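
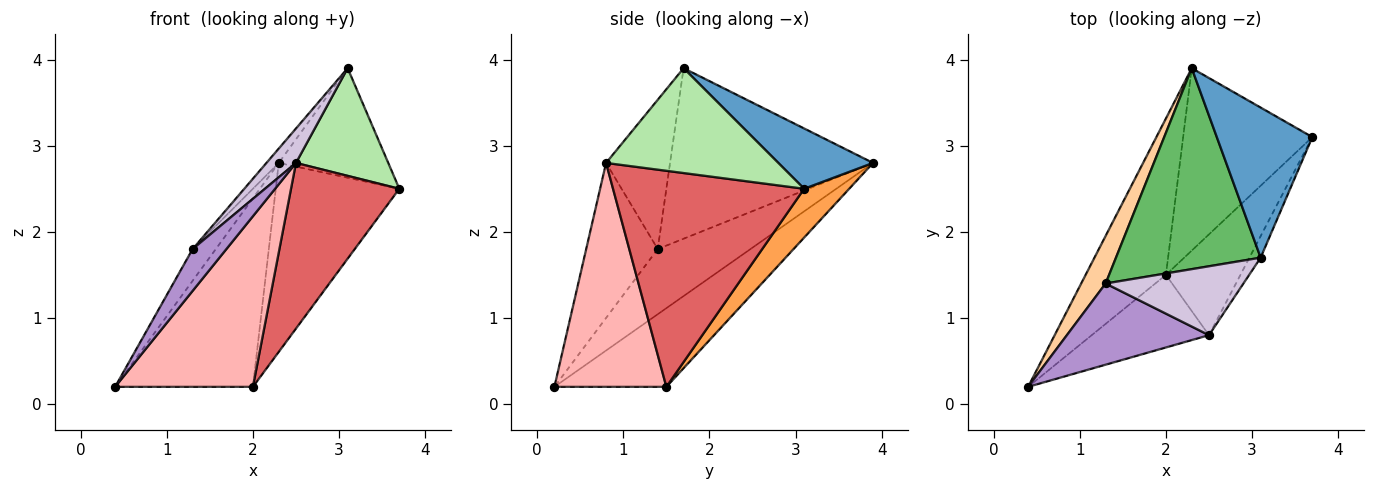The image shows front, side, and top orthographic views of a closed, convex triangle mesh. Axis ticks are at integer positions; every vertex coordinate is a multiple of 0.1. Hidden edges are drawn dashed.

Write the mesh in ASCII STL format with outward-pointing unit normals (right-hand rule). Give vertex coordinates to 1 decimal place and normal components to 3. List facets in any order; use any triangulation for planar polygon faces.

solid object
 facet normal 0.454 0.525 0.720
  outer loop
   vertex 3.1 1.7 3.9
   vertex 3.7 3.1 2.5
   vertex 2.3 3.9 2.8
  endloop
 endfacet
 facet normal -0.530 0.653 -0.541
  outer loop
   vertex 2.0 1.5 0.2
   vertex 0.4 0.2 0.2
   vertex 2.3 3.9 2.8
  endloop
 endfacet
 facet normal 0.254 0.696 -0.672
  outer loop
   vertex 2.0 1.5 0.2
   vertex 2.3 3.9 2.8
   vertex 3.7 3.1 2.5
  endloop
 endfacet
 facet normal -0.912 0.228 0.342
  outer loop
   vertex 1.3 1.4 1.8
   vertex 2.3 3.9 2.8
   vertex 0.4 0.2 0.2
  endloop
 endfacet
 facet normal -0.762 0.046 0.646
  outer loop
   vertex 1.3 1.4 1.8
   vertex 3.1 1.7 3.9
   vertex 2.3 3.9 2.8
  endloop
 endfacet
 facet normal 0.878 -0.470 -0.094
  outer loop
   vertex 2.5 0.8 2.8
   vertex 3.7 3.1 2.5
   vertex 3.1 1.7 3.9
  endloop
 endfacet
 facet normal 0.833 -0.472 -0.287
  outer loop
   vertex 2.5 0.8 2.8
   vertex 2.0 1.5 0.2
   vertex 3.7 3.1 2.5
  endloop
 endfacet
 facet normal 0.599 -0.737 -0.314
  outer loop
   vertex 2.5 0.8 2.8
   vertex 0.4 0.2 0.2
   vertex 2.0 1.5 0.2
  endloop
 endfacet
 facet normal -0.696 -0.329 0.638
  outer loop
   vertex 2.5 0.8 2.8
   vertex 1.3 1.4 1.8
   vertex 0.4 0.2 0.2
  endloop
 endfacet
 facet normal -0.696 -0.321 0.642
  outer loop
   vertex 2.5 0.8 2.8
   vertex 3.1 1.7 3.9
   vertex 1.3 1.4 1.8
  endloop
 endfacet
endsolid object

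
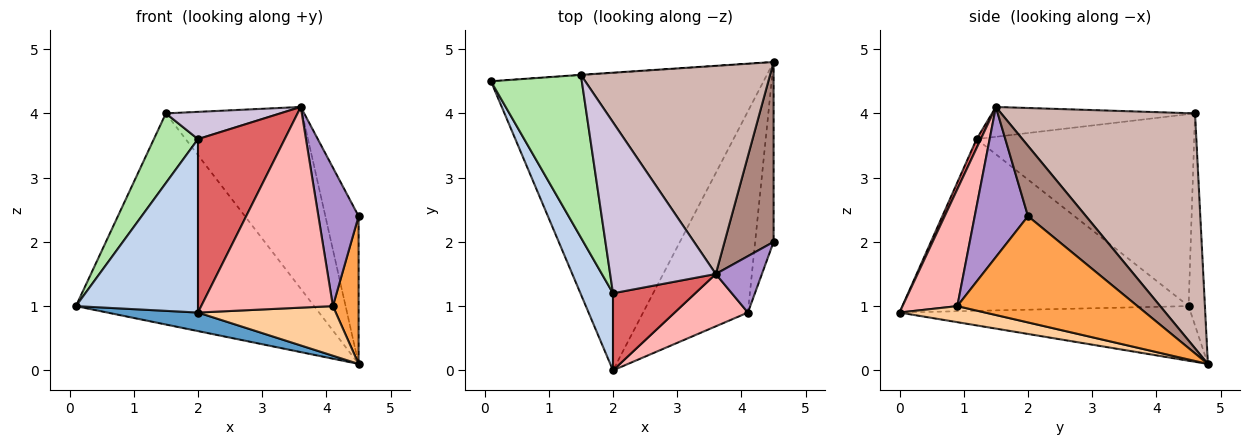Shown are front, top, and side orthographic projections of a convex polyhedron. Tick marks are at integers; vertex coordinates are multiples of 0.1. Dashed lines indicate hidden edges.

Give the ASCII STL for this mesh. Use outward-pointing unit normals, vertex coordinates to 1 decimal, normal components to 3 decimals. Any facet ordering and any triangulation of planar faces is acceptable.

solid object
 facet normal -0.196 -0.061 -0.979
  outer loop
   vertex 4.5 4.8 0.1
   vertex 2.0 0.0 0.9
   vertex 0.1 4.5 1.0
  endloop
 endfacet
 facet normal -0.906 -0.386 0.172
  outer loop
   vertex 2.0 1.2 3.6
   vertex 0.1 4.5 1.0
   vertex 2.0 0.0 0.9
  endloop
 endfacet
 facet normal 0.976 -0.139 -0.169
  outer loop
   vertex 4.1 0.9 1.0
   vertex 4.5 4.8 0.1
   vertex 4.5 2.0 2.4
  endloop
 endfacet
 facet normal 0.147 -0.237 -0.960
  outer loop
   vertex 4.1 0.9 1.0
   vertex 2.0 0.0 0.9
   vertex 4.5 4.8 0.1
  endloop
 endfacet
 facet normal -0.068 0.998 -0.001
  outer loop
   vertex 1.5 4.6 4.0
   vertex 4.5 4.8 0.1
   vertex 0.1 4.5 1.0
  endloop
 endfacet
 facet normal -0.889 -0.180 0.421
  outer loop
   vertex 1.5 4.6 4.0
   vertex 0.1 4.5 1.0
   vertex 2.0 1.2 3.6
  endloop
 endfacet
 facet normal 0.044 -0.913 0.406
  outer loop
   vertex 3.6 1.5 4.1
   vertex 2.0 1.2 3.6
   vertex 2.0 0.0 0.9
  endloop
 endfacet
 facet normal 0.374 -0.898 0.234
  outer loop
   vertex 3.6 1.5 4.1
   vertex 2.0 0.0 0.9
   vertex 4.1 0.9 1.0
  endloop
 endfacet
 facet normal 0.775 -0.585 0.238
  outer loop
   vertex 3.6 1.5 4.1
   vertex 4.1 0.9 1.0
   vertex 4.5 2.0 2.4
  endloop
 endfacet
 facet normal -0.269 -0.151 0.951
  outer loop
   vertex 3.6 1.5 4.1
   vertex 1.5 4.6 4.0
   vertex 2.0 1.2 3.6
  endloop
 endfacet
 facet normal 0.742 0.425 0.518
  outer loop
   vertex 3.6 1.5 4.1
   vertex 4.5 2.0 2.4
   vertex 4.5 4.8 0.1
  endloop
 endfacet
 facet normal 0.683 0.480 0.550
  outer loop
   vertex 3.6 1.5 4.1
   vertex 4.5 4.8 0.1
   vertex 1.5 4.6 4.0
  endloop
 endfacet
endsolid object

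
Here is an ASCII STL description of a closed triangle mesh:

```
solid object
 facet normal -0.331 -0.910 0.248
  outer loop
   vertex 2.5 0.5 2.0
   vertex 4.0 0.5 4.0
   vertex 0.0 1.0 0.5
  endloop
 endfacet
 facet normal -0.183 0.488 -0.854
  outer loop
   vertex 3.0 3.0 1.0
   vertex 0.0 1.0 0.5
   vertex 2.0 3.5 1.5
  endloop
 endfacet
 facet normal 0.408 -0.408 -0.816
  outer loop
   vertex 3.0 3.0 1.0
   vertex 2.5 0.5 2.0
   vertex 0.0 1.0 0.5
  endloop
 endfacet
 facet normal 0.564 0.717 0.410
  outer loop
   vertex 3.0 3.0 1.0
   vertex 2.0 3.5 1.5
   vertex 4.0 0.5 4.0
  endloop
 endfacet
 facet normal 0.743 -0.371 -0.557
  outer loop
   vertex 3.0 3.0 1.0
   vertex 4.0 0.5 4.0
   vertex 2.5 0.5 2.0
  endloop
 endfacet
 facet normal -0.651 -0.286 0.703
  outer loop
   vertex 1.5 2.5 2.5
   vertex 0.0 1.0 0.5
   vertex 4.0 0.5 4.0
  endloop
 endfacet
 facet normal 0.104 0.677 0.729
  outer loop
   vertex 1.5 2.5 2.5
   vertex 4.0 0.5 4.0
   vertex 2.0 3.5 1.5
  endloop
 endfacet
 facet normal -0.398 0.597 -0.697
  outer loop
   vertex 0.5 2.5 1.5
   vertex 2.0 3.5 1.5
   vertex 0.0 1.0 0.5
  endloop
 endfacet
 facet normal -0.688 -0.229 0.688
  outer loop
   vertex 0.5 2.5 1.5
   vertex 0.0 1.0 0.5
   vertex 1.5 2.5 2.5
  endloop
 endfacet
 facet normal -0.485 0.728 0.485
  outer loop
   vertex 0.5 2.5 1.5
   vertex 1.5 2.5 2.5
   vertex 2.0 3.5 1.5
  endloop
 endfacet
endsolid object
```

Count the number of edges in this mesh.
15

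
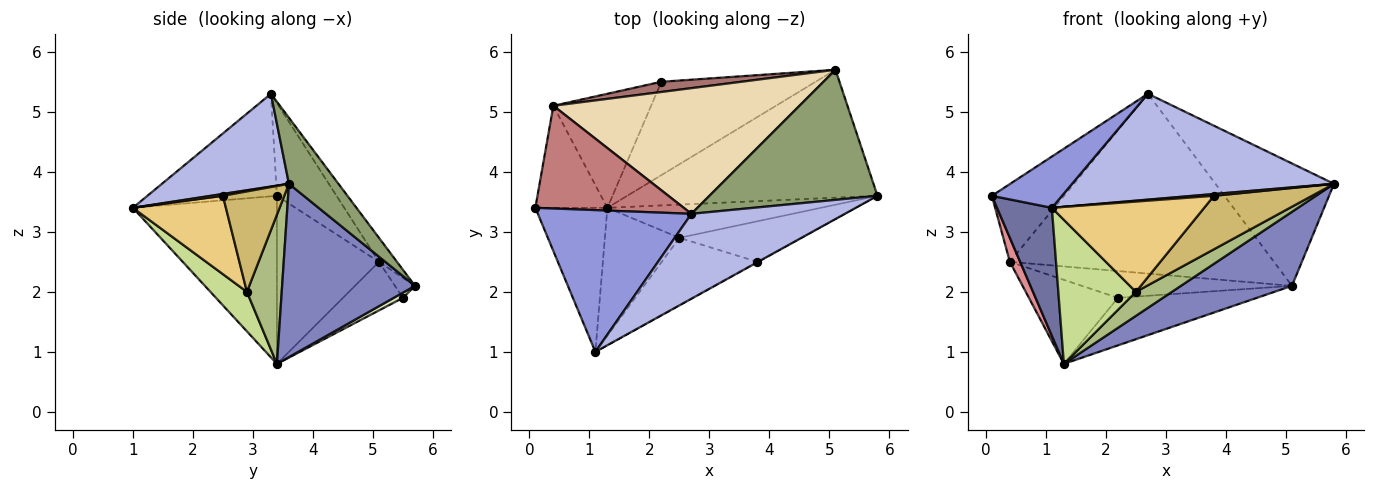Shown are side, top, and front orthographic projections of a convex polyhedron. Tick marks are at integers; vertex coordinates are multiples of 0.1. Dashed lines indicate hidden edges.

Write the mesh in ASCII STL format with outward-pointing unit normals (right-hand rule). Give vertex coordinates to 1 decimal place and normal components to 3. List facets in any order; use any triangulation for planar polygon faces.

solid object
 facet normal -0.868 -0.330 -0.372
  outer loop
   vertex 1.3 3.4 0.8
   vertex 1.1 1.0 3.4
   vertex 0.1 3.4 3.6
  endloop
 endfacet
 facet normal 0.514 -0.430 -0.742
  outer loop
   vertex 5.1 5.7 2.1
   vertex 5.8 3.6 3.8
   vertex 1.3 3.4 0.8
  endloop
 endfacet
 facet normal -0.532 -0.288 0.796
  outer loop
   vertex 2.7 3.3 5.3
   vertex 0.1 3.4 3.6
   vertex 1.1 1.0 3.4
  endloop
 endfacet
 facet normal 0.354 -0.730 0.585
  outer loop
   vertex 2.7 3.3 5.3
   vertex 1.1 1.0 3.4
   vertex 5.8 3.6 3.8
  endloop
 endfacet
 facet normal 0.275 0.659 0.700
  outer loop
   vertex 2.7 3.3 5.3
   vertex 5.8 3.6 3.8
   vertex 5.1 5.7 2.1
  endloop
 endfacet
 facet normal 0.493 -0.510 -0.705
  outer loop
   vertex 2.5 2.9 2.0
   vertex 1.3 3.4 0.8
   vertex 5.8 3.6 3.8
  endloop
 endfacet
 facet normal 0.332 -0.706 -0.626
  outer loop
   vertex 2.5 2.9 2.0
   vertex 1.1 1.0 3.4
   vertex 1.3 3.4 0.8
  endloop
 endfacet
 facet normal 0.030 0.454 -0.891
  outer loop
   vertex 2.2 5.5 1.9
   vertex 5.1 5.7 2.1
   vertex 1.3 3.4 0.8
  endloop
 endfacet
 facet normal 0.488 -0.854 -0.183
  outer loop
   vertex 3.8 2.5 3.6
   vertex 5.8 3.6 3.8
   vertex 1.1 1.0 3.4
  endloop
 endfacet
 facet normal 0.446 -0.713 -0.541
  outer loop
   vertex 3.8 2.5 3.6
   vertex 2.5 2.9 2.0
   vertex 5.8 3.6 3.8
  endloop
 endfacet
 facet normal 0.440 -0.720 -0.537
  outer loop
   vertex 3.8 2.5 3.6
   vertex 1.1 1.0 3.4
   vertex 2.5 2.9 2.0
  endloop
 endfacet
 facet normal -0.056 0.818 0.572
  outer loop
   vertex 0.4 5.1 2.5
   vertex 2.7 3.3 5.3
   vertex 5.1 5.7 2.1
  endloop
 endfacet
 facet normal -0.089 0.931 0.355
  outer loop
   vertex 0.4 5.1 2.5
   vertex 5.1 5.7 2.1
   vertex 2.2 5.5 1.9
  endloop
 endfacet
 facet normal -0.446 0.540 0.714
  outer loop
   vertex 0.4 5.1 2.5
   vertex 0.1 3.4 3.6
   vertex 2.7 3.3 5.3
  endloop
 endfacet
 facet normal -0.915 -0.092 -0.392
  outer loop
   vertex 0.4 5.1 2.5
   vertex 1.3 3.4 0.8
   vertex 0.1 3.4 3.6
  endloop
 endfacet
 facet normal -0.372 0.551 -0.747
  outer loop
   vertex 0.4 5.1 2.5
   vertex 2.2 5.5 1.9
   vertex 1.3 3.4 0.8
  endloop
 endfacet
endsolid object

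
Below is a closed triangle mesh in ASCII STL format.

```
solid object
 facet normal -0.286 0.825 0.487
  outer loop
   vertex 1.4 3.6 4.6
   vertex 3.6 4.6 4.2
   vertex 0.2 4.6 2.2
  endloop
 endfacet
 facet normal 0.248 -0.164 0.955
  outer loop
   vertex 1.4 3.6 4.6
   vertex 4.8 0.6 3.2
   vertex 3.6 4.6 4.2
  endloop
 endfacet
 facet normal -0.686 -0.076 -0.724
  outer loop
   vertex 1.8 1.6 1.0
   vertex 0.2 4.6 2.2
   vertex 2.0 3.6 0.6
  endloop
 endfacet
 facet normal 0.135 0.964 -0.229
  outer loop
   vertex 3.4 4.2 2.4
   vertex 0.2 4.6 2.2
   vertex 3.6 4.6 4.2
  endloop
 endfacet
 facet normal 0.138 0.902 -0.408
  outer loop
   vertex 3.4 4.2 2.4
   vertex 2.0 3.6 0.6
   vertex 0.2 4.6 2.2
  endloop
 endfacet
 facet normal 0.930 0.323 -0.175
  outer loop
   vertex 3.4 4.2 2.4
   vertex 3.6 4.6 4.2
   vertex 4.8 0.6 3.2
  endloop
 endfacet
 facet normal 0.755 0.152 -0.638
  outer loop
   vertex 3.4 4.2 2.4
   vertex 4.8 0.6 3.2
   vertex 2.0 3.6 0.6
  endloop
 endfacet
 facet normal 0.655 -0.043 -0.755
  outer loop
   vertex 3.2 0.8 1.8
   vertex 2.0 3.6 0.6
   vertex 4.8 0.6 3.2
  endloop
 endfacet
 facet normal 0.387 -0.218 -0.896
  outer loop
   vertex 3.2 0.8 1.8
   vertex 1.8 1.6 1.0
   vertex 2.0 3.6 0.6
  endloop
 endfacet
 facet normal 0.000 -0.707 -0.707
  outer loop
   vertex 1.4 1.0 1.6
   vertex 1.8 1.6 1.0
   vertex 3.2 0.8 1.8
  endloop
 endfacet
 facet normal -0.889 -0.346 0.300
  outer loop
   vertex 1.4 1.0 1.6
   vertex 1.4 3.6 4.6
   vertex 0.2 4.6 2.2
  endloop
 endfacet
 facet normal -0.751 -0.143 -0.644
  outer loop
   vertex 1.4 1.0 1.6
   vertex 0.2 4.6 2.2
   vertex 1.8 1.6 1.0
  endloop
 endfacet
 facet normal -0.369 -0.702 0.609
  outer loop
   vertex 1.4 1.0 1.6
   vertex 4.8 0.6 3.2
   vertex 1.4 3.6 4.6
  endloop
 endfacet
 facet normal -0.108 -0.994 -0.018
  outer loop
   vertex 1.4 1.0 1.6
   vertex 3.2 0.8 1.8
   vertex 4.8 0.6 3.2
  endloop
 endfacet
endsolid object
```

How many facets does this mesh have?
14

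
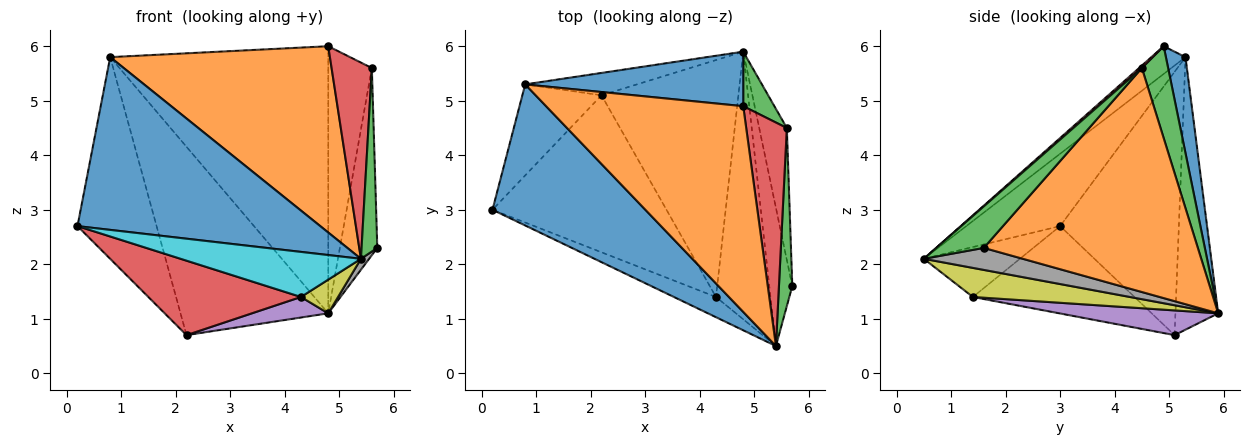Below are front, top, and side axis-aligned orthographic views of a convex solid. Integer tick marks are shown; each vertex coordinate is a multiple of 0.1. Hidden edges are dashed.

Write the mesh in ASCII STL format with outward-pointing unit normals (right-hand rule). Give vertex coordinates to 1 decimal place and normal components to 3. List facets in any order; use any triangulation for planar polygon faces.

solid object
 facet normal 0.088 0.976 0.199
  outer loop
   vertex 0.8 5.3 5.8
   vertex 4.8 4.9 6.0
   vertex 4.8 5.9 1.1
  endloop
 endfacet
 facet normal 0.978 0.171 -0.121
  outer loop
   vertex 5.6 4.5 5.6
   vertex 5.7 1.6 2.3
   vertex 4.8 5.9 1.1
  endloop
 endfacet
 facet normal 0.508 0.844 0.172
  outer loop
   vertex 5.6 4.5 5.6
   vertex 4.8 5.9 1.1
   vertex 4.8 4.9 6.0
  endloop
 endfacet
 facet normal -0.413 -0.390 -0.823
  outer loop
   vertex 2.2 5.1 0.7
   vertex 4.3 1.4 1.4
   vertex 0.2 3.0 2.7
  endloop
 endfacet
 facet normal 0.177 -0.085 -0.981
  outer loop
   vertex 2.2 5.1 0.7
   vertex 4.8 5.9 1.1
   vertex 4.3 1.4 1.4
  endloop
 endfacet
 facet normal -0.807 0.538 -0.243
  outer loop
   vertex 2.2 5.1 0.7
   vertex 0.2 3.0 2.7
   vertex 0.8 5.3 5.8
  endloop
 endfacet
 facet normal -0.276 0.954 -0.113
  outer loop
   vertex 2.2 5.1 0.7
   vertex 0.8 5.3 5.8
   vertex 4.8 5.9 1.1
  endloop
 endfacet
 facet normal 0.690 -0.057 -0.722
  outer loop
   vertex 5.4 0.5 2.1
   vertex 4.8 5.9 1.1
   vertex 5.7 1.6 2.3
  endloop
 endfacet
 facet normal 0.468 -0.110 -0.877
  outer loop
   vertex 5.4 0.5 2.1
   vertex 4.3 1.4 1.4
   vertex 4.8 5.9 1.1
  endloop
 endfacet
 facet normal -0.437 -0.821 -0.368
  outer loop
   vertex 5.4 0.5 2.1
   vertex 0.2 3.0 2.7
   vertex 4.3 1.4 1.4
  endloop
 endfacet
 facet normal -0.287 -0.742 0.606
  outer loop
   vertex 5.4 0.5 2.1
   vertex 0.8 5.3 5.8
   vertex 0.2 3.0 2.7
  endloop
 endfacet
 facet normal -0.104 -0.668 0.737
  outer loop
   vertex 5.4 0.5 2.1
   vertex 4.8 4.9 6.0
   vertex 0.8 5.3 5.8
  endloop
 endfacet
 facet normal 0.908 -0.301 0.292
  outer loop
   vertex 5.4 0.5 2.1
   vertex 5.7 1.6 2.3
   vertex 5.6 4.5 5.6
  endloop
 endfacet
 facet normal 0.046 -0.659 0.751
  outer loop
   vertex 5.4 0.5 2.1
   vertex 5.6 4.5 5.6
   vertex 4.8 4.9 6.0
  endloop
 endfacet
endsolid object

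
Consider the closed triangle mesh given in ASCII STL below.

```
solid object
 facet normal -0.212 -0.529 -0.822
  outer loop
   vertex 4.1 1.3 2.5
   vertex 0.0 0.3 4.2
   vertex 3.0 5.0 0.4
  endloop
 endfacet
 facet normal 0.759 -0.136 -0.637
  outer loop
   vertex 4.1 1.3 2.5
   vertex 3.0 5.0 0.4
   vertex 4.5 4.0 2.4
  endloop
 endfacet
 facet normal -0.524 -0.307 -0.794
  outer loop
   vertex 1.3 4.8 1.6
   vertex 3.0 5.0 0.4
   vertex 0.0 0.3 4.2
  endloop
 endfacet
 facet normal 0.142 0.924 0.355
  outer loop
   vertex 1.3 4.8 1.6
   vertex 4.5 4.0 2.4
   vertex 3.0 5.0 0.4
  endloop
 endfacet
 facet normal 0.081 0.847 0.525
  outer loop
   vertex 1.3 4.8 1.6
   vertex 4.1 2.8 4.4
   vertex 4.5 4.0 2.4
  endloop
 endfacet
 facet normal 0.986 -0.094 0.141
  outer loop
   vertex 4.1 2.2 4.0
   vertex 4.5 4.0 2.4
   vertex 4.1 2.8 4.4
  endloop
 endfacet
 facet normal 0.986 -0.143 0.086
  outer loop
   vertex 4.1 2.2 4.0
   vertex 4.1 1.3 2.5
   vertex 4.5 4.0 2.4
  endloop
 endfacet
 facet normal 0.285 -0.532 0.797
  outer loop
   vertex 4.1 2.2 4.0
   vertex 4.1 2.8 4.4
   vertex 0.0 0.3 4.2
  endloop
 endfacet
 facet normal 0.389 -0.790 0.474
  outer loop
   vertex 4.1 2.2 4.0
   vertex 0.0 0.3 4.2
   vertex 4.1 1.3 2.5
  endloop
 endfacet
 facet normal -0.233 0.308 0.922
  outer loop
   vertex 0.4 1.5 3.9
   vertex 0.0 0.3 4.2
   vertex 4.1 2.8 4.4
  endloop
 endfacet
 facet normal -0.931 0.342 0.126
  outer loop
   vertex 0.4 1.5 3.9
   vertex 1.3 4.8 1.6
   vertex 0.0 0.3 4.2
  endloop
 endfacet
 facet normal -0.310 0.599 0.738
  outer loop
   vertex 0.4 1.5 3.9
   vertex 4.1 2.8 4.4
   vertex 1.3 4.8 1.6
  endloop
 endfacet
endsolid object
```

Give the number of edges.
18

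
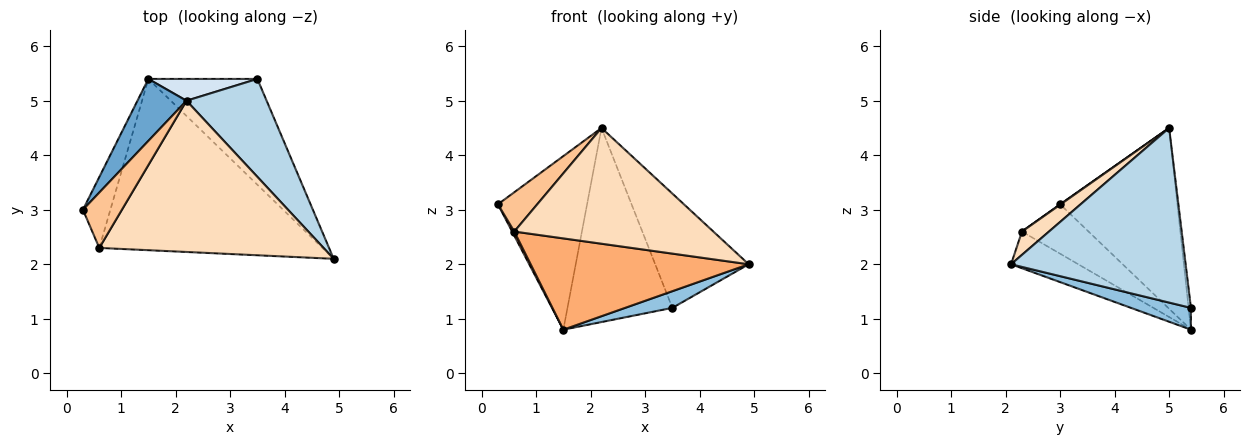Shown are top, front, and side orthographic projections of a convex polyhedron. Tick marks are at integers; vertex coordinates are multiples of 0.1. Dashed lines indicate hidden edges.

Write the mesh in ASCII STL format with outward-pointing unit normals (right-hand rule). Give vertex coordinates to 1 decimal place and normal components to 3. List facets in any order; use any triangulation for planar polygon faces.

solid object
 facet normal -0.778 0.591 0.211
  outer loop
   vertex 2.2 5.0 4.5
   vertex 1.5 5.4 0.8
   vertex 0.3 3.0 3.1
  endloop
 endfacet
 facet normal 0.194 -0.153 -0.969
  outer loop
   vertex 3.5 5.4 1.2
   vertex 4.9 2.1 2.0
   vertex 1.5 5.4 0.8
  endloop
 endfacet
 facet normal 0.817 0.438 0.375
  outer loop
   vertex 3.5 5.4 1.2
   vertex 2.2 5.0 4.5
   vertex 4.9 2.1 2.0
  endloop
 endfacet
 facet normal -0.022 0.993 0.112
  outer loop
   vertex 3.5 5.4 1.2
   vertex 1.5 5.4 0.8
   vertex 2.2 5.0 4.5
  endloop
 endfacet
 facet normal -0.874 -0.028 -0.485
  outer loop
   vertex 0.6 2.3 2.6
   vertex 0.3 3.0 3.1
   vertex 1.5 5.4 0.8
  endloop
 endfacet
 facet normal -0.144 -0.465 -0.873
  outer loop
   vertex 0.6 2.3 2.6
   vertex 1.5 5.4 0.8
   vertex 4.9 2.1 2.0
  endloop
 endfacet
 facet normal 0.008 -0.579 0.815
  outer loop
   vertex 0.6 2.3 2.6
   vertex 2.2 5.0 4.5
   vertex 0.3 3.0 3.1
  endloop
 endfacet
 facet normal 0.082 -0.606 0.791
  outer loop
   vertex 0.6 2.3 2.6
   vertex 4.9 2.1 2.0
   vertex 2.2 5.0 4.5
  endloop
 endfacet
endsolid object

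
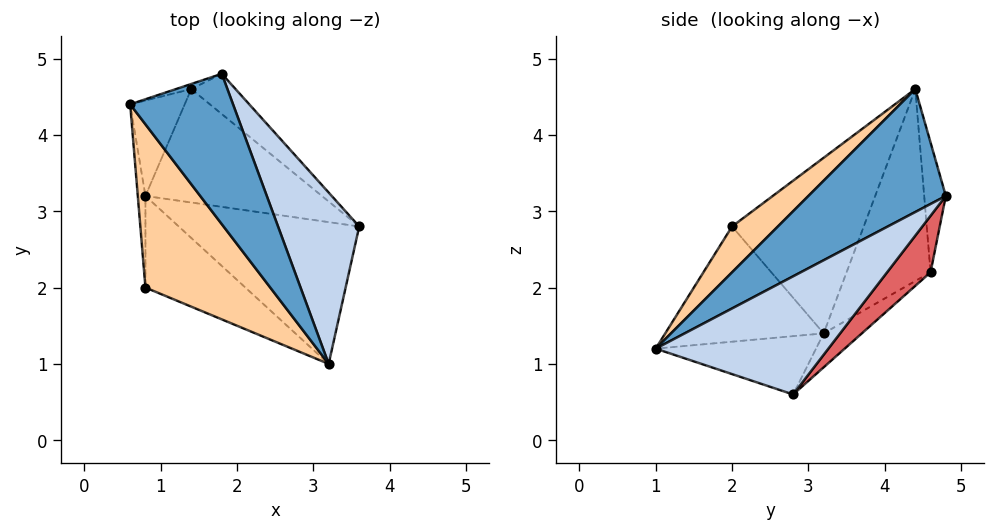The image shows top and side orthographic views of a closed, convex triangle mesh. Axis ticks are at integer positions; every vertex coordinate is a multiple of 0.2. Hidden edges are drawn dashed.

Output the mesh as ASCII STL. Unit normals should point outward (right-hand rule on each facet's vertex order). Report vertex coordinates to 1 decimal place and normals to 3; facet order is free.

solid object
 facet normal 0.766 -0.055 0.641
  outer loop
   vertex 1.8 4.8 3.2
   vertex 0.6 4.4 4.6
   vertex 3.2 1.0 1.2
  endloop
 endfacet
 facet normal 0.824 0.006 0.566
  outer loop
   vertex 1.8 4.8 3.2
   vertex 3.2 1.0 1.2
   vertex 3.6 2.8 0.6
  endloop
 endfacet
 facet normal -0.298 -0.242 -0.923
  outer loop
   vertex 0.8 3.2 1.4
   vertex 3.6 2.8 0.6
   vertex 3.2 1.0 1.2
  endloop
 endfacet
 facet normal 0.285 -0.560 0.778
  outer loop
   vertex 0.8 2.0 2.8
   vertex 3.2 1.0 1.2
   vertex 0.6 4.4 4.6
  endloop
 endfacet
 facet normal -0.998 -0.051 -0.043
  outer loop
   vertex 0.8 2.0 2.8
   vertex 0.6 4.4 4.6
   vertex 0.8 3.2 1.4
  endloop
 endfacet
 facet normal -0.600 -0.607 -0.521
  outer loop
   vertex 0.8 2.0 2.8
   vertex 0.8 3.2 1.4
   vertex 3.2 1.0 1.2
  endloop
 endfacet
 facet normal 0.435 0.834 -0.341
  outer loop
   vertex 1.4 4.6 2.2
   vertex 1.8 4.8 3.2
   vertex 3.6 2.8 0.6
  endloop
 endfacet
 facet normal -0.159 0.540 -0.826
  outer loop
   vertex 1.4 4.6 2.2
   vertex 3.6 2.8 0.6
   vertex 0.8 3.2 1.4
  endloop
 endfacet
 facet normal -0.360 0.932 -0.042
  outer loop
   vertex 1.4 4.6 2.2
   vertex 0.6 4.4 4.6
   vertex 1.8 4.8 3.2
  endloop
 endfacet
 facet normal -0.836 0.494 -0.238
  outer loop
   vertex 1.4 4.6 2.2
   vertex 0.8 3.2 1.4
   vertex 0.6 4.4 4.6
  endloop
 endfacet
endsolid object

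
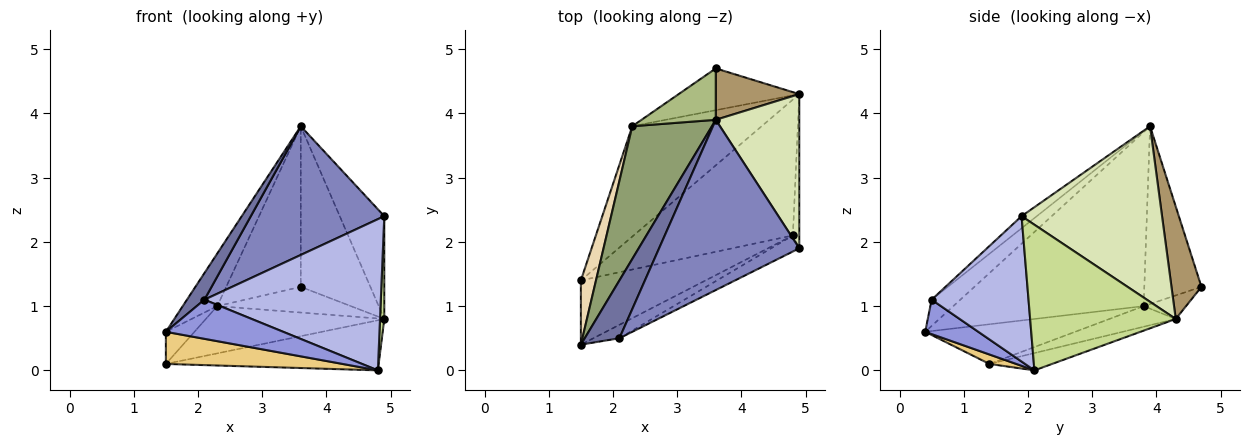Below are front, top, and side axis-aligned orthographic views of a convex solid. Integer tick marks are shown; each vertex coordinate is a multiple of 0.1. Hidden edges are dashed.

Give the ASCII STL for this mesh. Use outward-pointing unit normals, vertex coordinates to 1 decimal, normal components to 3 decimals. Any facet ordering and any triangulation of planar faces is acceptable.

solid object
 facet normal -0.566 -0.345 0.749
  outer loop
   vertex 2.1 0.5 1.1
   vertex 3.6 3.9 3.8
   vertex 1.5 0.4 0.6
  endloop
 endfacet
 facet normal -0.069 -0.602 0.796
  outer loop
   vertex 2.1 0.5 1.1
   vertex 4.9 1.9 2.4
   vertex 3.6 3.9 3.8
  endloop
 endfacet
 facet normal 0.394 -0.869 -0.298
  outer loop
   vertex 2.1 0.5 1.1
   vertex 1.5 0.4 0.6
   vertex 4.8 2.1 0.0
  endloop
 endfacet
 facet normal 0.479 -0.873 -0.093
  outer loop
   vertex 2.1 0.5 1.1
   vertex 4.8 2.1 0.0
   vertex 4.9 1.9 2.4
  endloop
 endfacet
 facet normal -0.897 0.163 0.411
  outer loop
   vertex 2.3 3.8 1.0
   vertex 1.5 0.4 0.6
   vertex 3.6 3.9 3.8
  endloop
 endfacet
 facet normal -0.589 0.769 0.246
  outer loop
   vertex 2.3 3.8 1.0
   vertex 3.6 3.9 3.8
   vertex 3.6 4.7 1.3
  endloop
 endfacet
 facet normal 0.999 -0.029 -0.044
  outer loop
   vertex 4.9 4.3 0.8
   vertex 4.9 1.9 2.4
   vertex 4.8 2.1 0.0
  endloop
 endfacet
 facet normal 0.868 0.275 0.413
  outer loop
   vertex 4.9 4.3 0.8
   vertex 3.6 3.9 3.8
   vertex 4.9 1.9 2.4
  endloop
 endfacet
 facet normal 0.380 0.881 0.282
  outer loop
   vertex 4.9 4.3 0.8
   vertex 3.6 4.7 1.3
   vertex 3.6 3.9 3.8
  endloop
 endfacet
 facet normal -0.164 0.517 -0.840
  outer loop
   vertex 4.9 4.3 0.8
   vertex 2.3 3.8 1.0
   vertex 3.6 4.7 1.3
  endloop
 endfacet
 facet normal 0.068 -0.446 -0.892
  outer loop
   vertex 1.5 1.4 0.1
   vertex 4.8 2.1 0.0
   vertex 1.5 0.4 0.6
  endloop
 endfacet
 facet normal -0.920 0.175 0.350
  outer loop
   vertex 1.5 1.4 0.1
   vertex 1.5 0.4 0.6
   vertex 2.3 3.8 1.0
  endloop
 endfacet
 facet normal -0.101 0.344 -0.933
  outer loop
   vertex 1.5 1.4 0.1
   vertex 4.9 4.3 0.8
   vertex 4.8 2.1 0.0
  endloop
 endfacet
 facet normal -0.145 0.389 -0.910
  outer loop
   vertex 1.5 1.4 0.1
   vertex 2.3 3.8 1.0
   vertex 4.9 4.3 0.8
  endloop
 endfacet
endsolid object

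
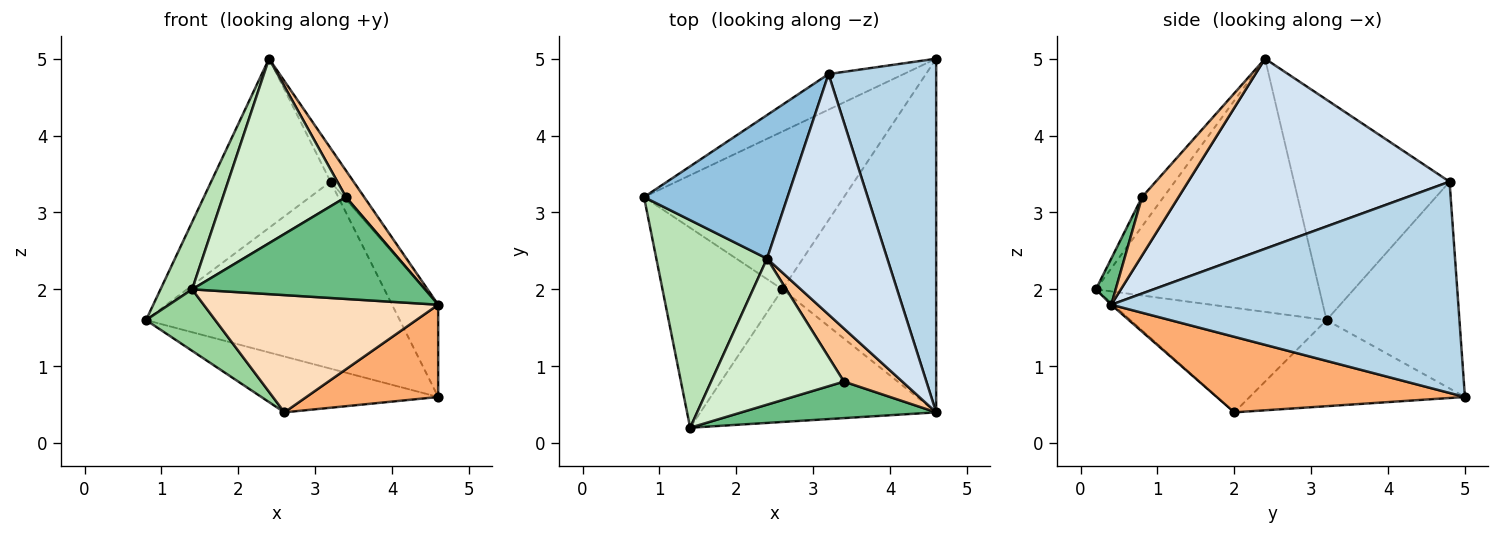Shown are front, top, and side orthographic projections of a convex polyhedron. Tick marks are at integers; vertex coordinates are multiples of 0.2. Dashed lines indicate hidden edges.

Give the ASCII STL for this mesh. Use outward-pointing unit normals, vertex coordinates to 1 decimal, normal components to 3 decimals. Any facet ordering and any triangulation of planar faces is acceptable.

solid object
 facet normal -0.458 0.873 -0.166
  outer loop
   vertex 3.2 4.8 3.4
   vertex 4.6 5.0 0.6
   vertex 0.8 3.2 1.6
  endloop
 endfacet
 facet normal -0.705 0.541 0.459
  outer loop
   vertex 3.2 4.8 3.4
   vertex 0.8 3.2 1.6
   vertex 2.4 2.4 5.0
  endloop
 endfacet
 facet normal 0.885 0.118 0.451
  outer loop
   vertex 3.2 4.8 3.4
   vertex 4.6 0.4 1.8
   vertex 4.6 5.0 0.6
  endloop
 endfacet
 facet normal 0.843 0.074 0.533
  outer loop
   vertex 3.2 4.8 3.4
   vertex 2.4 2.4 5.0
   vertex 4.6 0.4 1.8
  endloop
 endfacet
 facet normal -0.376 0.309 -0.873
  outer loop
   vertex 2.6 2.0 0.4
   vertex 0.8 3.2 1.6
   vertex 4.6 5.0 0.6
  endloop
 endfacet
 facet normal 0.429 -0.228 -0.874
  outer loop
   vertex 2.6 2.0 0.4
   vertex 4.6 5.0 0.6
   vertex 4.6 0.4 1.8
  endloop
 endfacet
 facet normal 0.667 -0.333 0.667
  outer loop
   vertex 3.4 0.8 3.2
   vertex 4.6 0.4 1.8
   vertex 2.4 2.4 5.0
  endloop
 endfacet
 facet normal -0.005 -0.662 -0.749
  outer loop
   vertex 1.4 0.2 2.0
   vertex 2.6 2.0 0.4
   vertex 4.6 0.4 1.8
  endloop
 endfacet
 facet normal 0.080 -0.938 0.336
  outer loop
   vertex 1.4 0.2 2.0
   vertex 4.6 0.4 1.8
   vertex 3.4 0.8 3.2
  endloop
 endfacet
 facet normal -0.640 -0.226 -0.734
  outer loop
   vertex 1.4 0.2 2.0
   vertex 0.8 3.2 1.6
   vertex 2.6 2.0 0.4
  endloop
 endfacet
 facet normal -0.909 -0.129 0.397
  outer loop
   vertex 1.4 0.2 2.0
   vertex 2.4 2.4 5.0
   vertex 0.8 3.2 1.6
  endloop
 endfacet
 facet normal -0.136 -0.777 0.615
  outer loop
   vertex 1.4 0.2 2.0
   vertex 3.4 0.8 3.2
   vertex 2.4 2.4 5.0
  endloop
 endfacet
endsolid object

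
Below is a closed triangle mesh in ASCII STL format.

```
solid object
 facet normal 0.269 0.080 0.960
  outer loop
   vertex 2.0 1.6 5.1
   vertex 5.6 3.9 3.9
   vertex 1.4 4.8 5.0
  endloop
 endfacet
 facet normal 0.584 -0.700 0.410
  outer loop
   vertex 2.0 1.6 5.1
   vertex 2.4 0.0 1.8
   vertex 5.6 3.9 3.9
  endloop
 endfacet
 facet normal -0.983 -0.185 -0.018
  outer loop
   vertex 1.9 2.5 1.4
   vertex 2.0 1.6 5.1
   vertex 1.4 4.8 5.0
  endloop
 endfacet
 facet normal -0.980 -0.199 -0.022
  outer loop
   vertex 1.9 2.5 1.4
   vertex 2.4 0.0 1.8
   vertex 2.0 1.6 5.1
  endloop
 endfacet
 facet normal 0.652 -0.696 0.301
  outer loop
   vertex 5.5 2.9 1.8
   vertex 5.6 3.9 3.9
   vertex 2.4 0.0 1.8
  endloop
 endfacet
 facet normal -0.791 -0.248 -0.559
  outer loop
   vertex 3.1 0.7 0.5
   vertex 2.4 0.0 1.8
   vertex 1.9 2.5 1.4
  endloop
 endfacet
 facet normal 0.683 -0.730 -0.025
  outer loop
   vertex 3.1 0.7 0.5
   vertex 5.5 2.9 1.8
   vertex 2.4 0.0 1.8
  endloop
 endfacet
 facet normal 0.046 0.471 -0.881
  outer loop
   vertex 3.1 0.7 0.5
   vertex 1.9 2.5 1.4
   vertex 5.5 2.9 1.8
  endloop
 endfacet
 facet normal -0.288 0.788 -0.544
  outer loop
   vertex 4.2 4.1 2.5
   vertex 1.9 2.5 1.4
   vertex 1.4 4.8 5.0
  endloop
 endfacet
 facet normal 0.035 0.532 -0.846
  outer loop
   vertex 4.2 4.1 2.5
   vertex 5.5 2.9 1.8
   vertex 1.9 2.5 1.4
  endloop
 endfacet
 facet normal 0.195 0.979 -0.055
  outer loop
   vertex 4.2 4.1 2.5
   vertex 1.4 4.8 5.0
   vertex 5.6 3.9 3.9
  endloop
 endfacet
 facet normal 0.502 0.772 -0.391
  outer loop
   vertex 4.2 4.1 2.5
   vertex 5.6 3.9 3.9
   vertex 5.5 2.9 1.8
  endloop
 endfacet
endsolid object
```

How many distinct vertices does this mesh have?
8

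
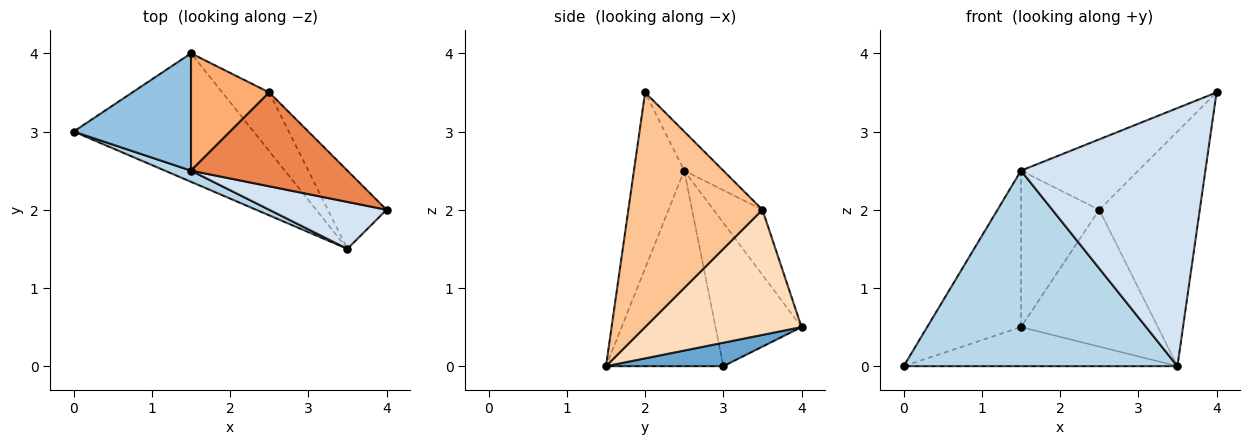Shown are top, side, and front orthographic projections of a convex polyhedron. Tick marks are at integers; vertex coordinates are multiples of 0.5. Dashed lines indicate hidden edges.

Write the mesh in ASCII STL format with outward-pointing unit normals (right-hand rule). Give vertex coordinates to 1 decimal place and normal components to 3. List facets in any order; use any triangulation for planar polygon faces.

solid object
 facet normal 0.124 0.289 -0.949
  outer loop
   vertex 3.5 1.5 0.0
   vertex 0.0 3.0 0.0
   vertex 1.5 4.0 0.5
  endloop
 endfacet
 facet normal -0.591 0.645 0.484
  outer loop
   vertex 1.5 2.5 2.5
   vertex 1.5 4.0 0.5
   vertex 0.0 3.0 0.0
  endloop
 endfacet
 facet normal -0.393 -0.918 0.052
  outer loop
   vertex 1.5 2.5 2.5
   vertex 0.0 3.0 0.0
   vertex 3.5 1.5 0.0
  endloop
 endfacet
 facet normal -0.259 -0.950 0.173
  outer loop
   vertex 1.5 2.5 2.5
   vertex 3.5 1.5 0.0
   vertex 4.0 2.0 3.5
  endloop
 endfacet
 facet normal -0.196 0.588 0.784
  outer loop
   vertex 2.5 3.5 2.0
   vertex 1.5 2.5 2.5
   vertex 4.0 2.0 3.5
  endloop
 endfacet
 facet normal -0.447 0.716 0.537
  outer loop
   vertex 2.5 3.5 2.0
   vertex 1.5 4.0 0.5
   vertex 1.5 2.5 2.5
  endloop
 endfacet
 facet normal 0.784 0.588 -0.196
  outer loop
   vertex 2.5 3.5 2.0
   vertex 4.0 2.0 3.5
   vertex 3.5 1.5 0.0
  endloop
 endfacet
 facet normal 0.724 0.634 -0.272
  outer loop
   vertex 2.5 3.5 2.0
   vertex 3.5 1.5 0.0
   vertex 1.5 4.0 0.5
  endloop
 endfacet
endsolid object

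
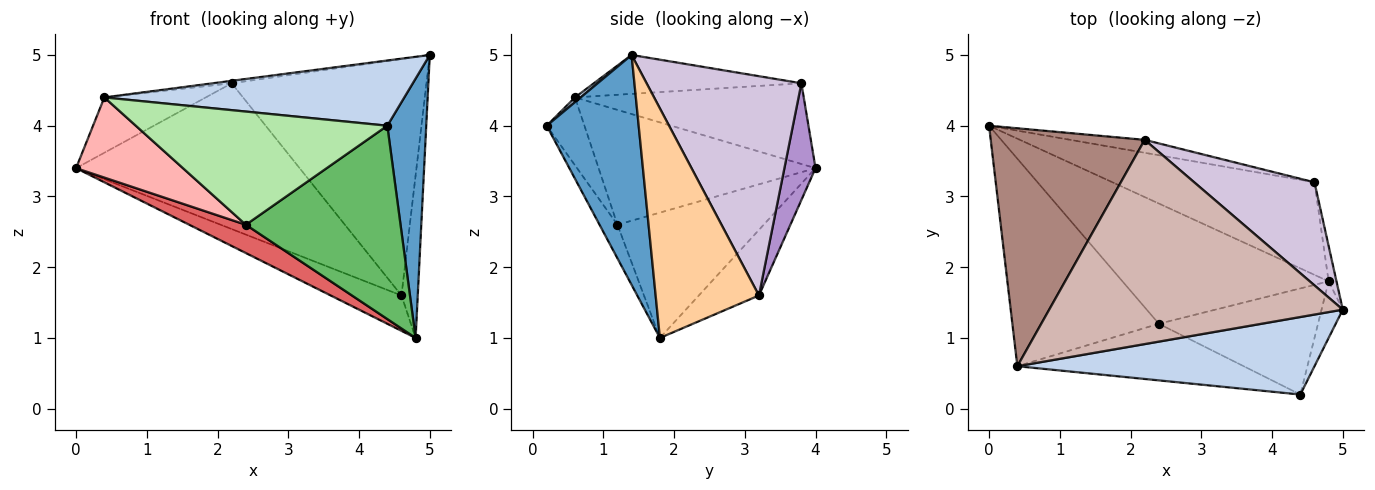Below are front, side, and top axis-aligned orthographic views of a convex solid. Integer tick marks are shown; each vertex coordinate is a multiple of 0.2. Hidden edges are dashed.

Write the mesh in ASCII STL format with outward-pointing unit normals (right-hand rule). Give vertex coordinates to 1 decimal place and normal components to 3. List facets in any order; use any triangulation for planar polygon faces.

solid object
 facet normal 0.918 -0.388 -0.085
  outer loop
   vertex 4.8 1.8 1.0
   vertex 5.0 1.4 5.0
   vertex 4.4 0.2 4.0
  endloop
 endfacet
 facet normal 0.012 -0.644 0.765
  outer loop
   vertex 0.4 0.6 4.4
   vertex 4.4 0.2 4.0
   vertex 5.0 1.4 5.0
  endloop
 endfacet
 facet normal -0.290 0.342 -0.894
  outer loop
   vertex 4.6 3.2 1.6
   vertex 4.8 1.8 1.0
   vertex 0.0 4.0 3.4
  endloop
 endfacet
 facet normal 0.987 0.156 -0.034
  outer loop
   vertex 4.6 3.2 1.6
   vertex 5.0 1.4 5.0
   vertex 4.8 1.8 1.0
  endloop
 endfacet
 facet normal -0.101 -0.872 -0.479
  outer loop
   vertex 2.4 1.2 2.6
   vertex 4.8 1.8 1.0
   vertex 4.4 0.2 4.0
  endloop
 endfacet
 facet normal -0.133 -0.886 -0.443
  outer loop
   vertex 2.4 1.2 2.6
   vertex 4.4 0.2 4.0
   vertex 0.4 0.6 4.4
  endloop
 endfacet
 facet normal -0.509 -0.197 -0.838
  outer loop
   vertex 2.4 1.2 2.6
   vertex 0.0 4.0 3.4
   vertex 4.8 1.8 1.0
  endloop
 endfacet
 facet normal -0.590 -0.291 -0.753
  outer loop
   vertex 2.4 1.2 2.6
   vertex 0.4 0.6 4.4
   vertex 0.0 4.0 3.4
  endloop
 endfacet
 facet normal 0.137 0.987 -0.087
  outer loop
   vertex 2.2 3.8 4.6
   vertex 4.6 3.2 1.6
   vertex 0.0 4.0 3.4
  endloop
 endfacet
 facet normal 0.589 0.741 0.323
  outer loop
   vertex 2.2 3.8 4.6
   vertex 5.0 1.4 5.0
   vertex 4.6 3.2 1.6
  endloop
 endfacet
 facet normal -0.455 0.202 0.867
  outer loop
   vertex 2.2 3.8 4.6
   vertex 0.0 4.0 3.4
   vertex 0.4 0.6 4.4
  endloop
 endfacet
 facet normal -0.131 0.012 0.991
  outer loop
   vertex 2.2 3.8 4.6
   vertex 0.4 0.6 4.4
   vertex 5.0 1.4 5.0
  endloop
 endfacet
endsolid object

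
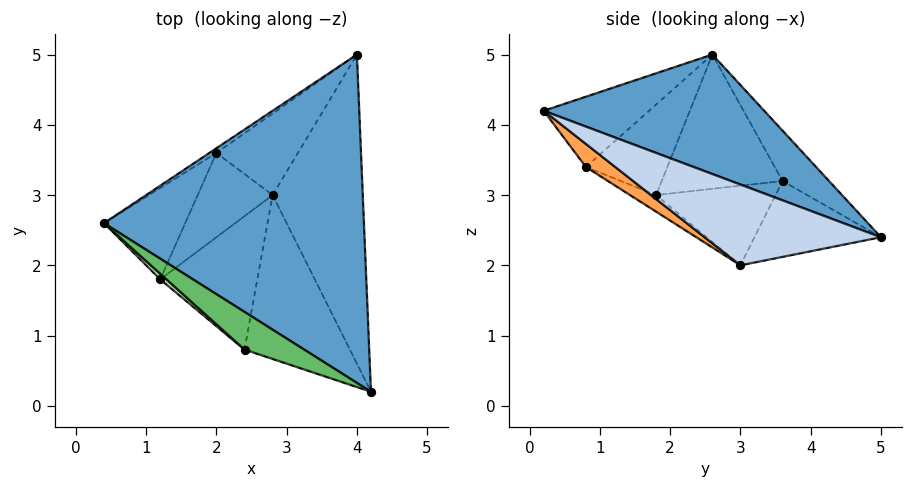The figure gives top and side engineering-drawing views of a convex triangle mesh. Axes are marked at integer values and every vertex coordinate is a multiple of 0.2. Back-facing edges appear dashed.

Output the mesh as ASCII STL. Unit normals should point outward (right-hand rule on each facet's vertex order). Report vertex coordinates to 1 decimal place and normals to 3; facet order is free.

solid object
 facet normal 0.393 0.337 0.855
  outer loop
   vertex 4.0 5.0 2.4
   vertex 0.4 2.6 5.0
   vertex 4.2 0.2 4.2
  endloop
 endfacet
 facet normal 0.647 -0.244 -0.722
  outer loop
   vertex 2.8 3.0 2.0
   vertex 4.0 5.0 2.4
   vertex 4.2 0.2 4.2
  endloop
 endfacet
 facet normal 0.179 -0.551 -0.815
  outer loop
   vertex 2.4 0.8 3.4
   vertex 2.8 3.0 2.0
   vertex 4.2 0.2 4.2
  endloop
 endfacet
 facet normal -0.145 -0.512 -0.846
  outer loop
   vertex 2.4 0.8 3.4
   vertex 1.2 1.8 3.0
   vertex 2.8 3.0 2.0
  endloop
 endfacet
 facet normal -0.438 -0.818 0.373
  outer loop
   vertex 2.4 0.8 3.4
   vertex 4.2 0.2 4.2
   vertex 0.4 2.6 5.0
  endloop
 endfacet
 facet normal -0.648 -0.760 0.045
  outer loop
   vertex 2.4 0.8 3.4
   vertex 0.4 2.6 5.0
   vertex 1.2 1.8 3.0
  endloop
 endfacet
 facet normal -0.596 0.485 -0.640
  outer loop
   vertex 2.0 3.6 3.2
   vertex 4.0 5.0 2.4
   vertex 2.8 3.0 2.0
  endloop
 endfacet
 facet normal -0.676 0.371 -0.636
  outer loop
   vertex 2.0 3.6 3.2
   vertex 2.8 3.0 2.0
   vertex 1.2 1.8 3.0
  endloop
 endfacet
 facet normal -0.594 0.801 -0.083
  outer loop
   vertex 2.0 3.6 3.2
   vertex 0.4 2.6 5.0
   vertex 4.0 5.0 2.4
  endloop
 endfacet
 facet normal -0.784 0.401 -0.474
  outer loop
   vertex 2.0 3.6 3.2
   vertex 1.2 1.8 3.0
   vertex 0.4 2.6 5.0
  endloop
 endfacet
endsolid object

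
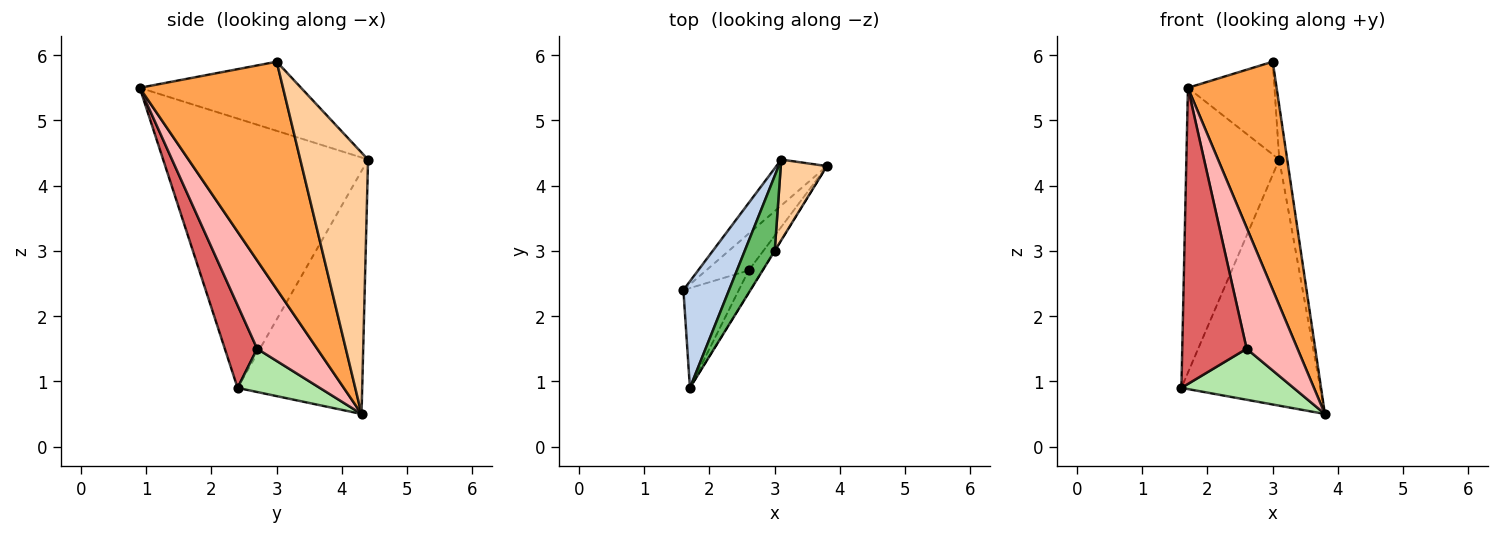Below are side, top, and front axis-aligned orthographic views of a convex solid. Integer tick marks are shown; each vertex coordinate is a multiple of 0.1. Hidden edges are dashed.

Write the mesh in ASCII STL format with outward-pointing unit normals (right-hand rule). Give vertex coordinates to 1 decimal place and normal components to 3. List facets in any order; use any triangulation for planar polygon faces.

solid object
 facet normal -0.662 0.737 -0.138
  outer loop
   vertex 3.1 4.4 4.4
   vertex 3.8 4.3 0.5
   vertex 1.6 2.4 0.9
  endloop
 endfacet
 facet normal -0.900 0.408 0.153
  outer loop
   vertex 3.1 4.4 4.4
   vertex 1.6 2.4 0.9
   vertex 1.7 0.9 5.5
  endloop
 endfacet
 facet normal 0.850 -0.526 -0.001
  outer loop
   vertex 3.0 3.0 5.9
   vertex 1.7 0.9 5.5
   vertex 3.8 4.3 0.5
  endloop
 endfacet
 facet normal 0.978 0.115 0.173
  outer loop
   vertex 3.0 3.0 5.9
   vertex 3.8 4.3 0.5
   vertex 3.1 4.4 4.4
  endloop
 endfacet
 facet normal -0.823 0.442 0.357
  outer loop
   vertex 3.0 3.0 5.9
   vertex 3.1 4.4 4.4
   vertex 1.7 0.9 5.5
  endloop
 endfacet
 facet normal 0.511 -0.697 -0.503
  outer loop
   vertex 2.6 2.7 1.5
   vertex 1.6 2.4 0.9
   vertex 3.8 4.3 0.5
  endloop
 endfacet
 facet normal 0.430 -0.856 -0.288
  outer loop
   vertex 2.6 2.7 1.5
   vertex 1.7 0.9 5.5
   vertex 1.6 2.4 0.9
  endloop
 endfacet
 facet normal 0.757 -0.642 -0.119
  outer loop
   vertex 2.6 2.7 1.5
   vertex 3.8 4.3 0.5
   vertex 1.7 0.9 5.5
  endloop
 endfacet
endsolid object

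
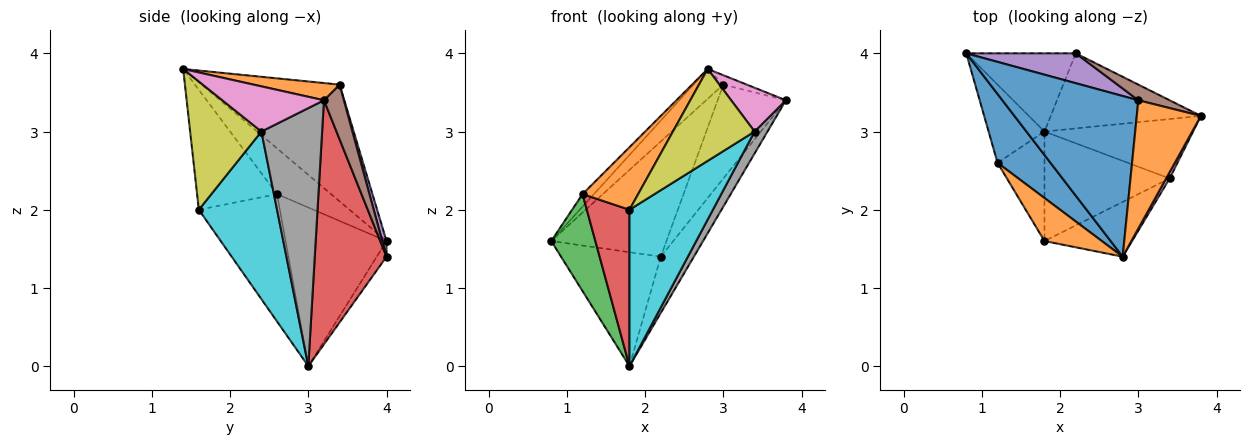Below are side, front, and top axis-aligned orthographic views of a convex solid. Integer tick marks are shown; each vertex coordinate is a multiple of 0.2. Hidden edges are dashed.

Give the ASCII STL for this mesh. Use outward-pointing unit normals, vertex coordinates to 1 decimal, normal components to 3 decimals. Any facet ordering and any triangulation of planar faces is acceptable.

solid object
 facet normal -0.645 0.140 0.751
  outer loop
   vertex 3.0 3.4 3.6
   vertex 0.8 4.0 1.6
   vertex 2.8 1.4 3.8
  endloop
 endfacet
 facet normal 0.258 0.070 0.963
  outer loop
   vertex 3.0 3.4 3.6
   vertex 2.8 1.4 3.8
   vertex 3.8 3.2 3.4
  endloop
 endfacet
 facet normal -0.081 0.822 -0.564
  outer loop
   vertex 2.2 4.0 1.4
   vertex 1.8 3.0 0.0
   vertex 0.8 4.0 1.6
  endloop
 endfacet
 facet normal 0.793 0.366 -0.488
  outer loop
   vertex 2.2 4.0 1.4
   vertex 3.8 3.2 3.4
   vertex 1.8 3.0 0.0
  endloop
 endfacet
 facet normal 0.036 0.967 0.251
  outer loop
   vertex 2.2 4.0 1.4
   vertex 0.8 4.0 1.6
   vertex 3.0 3.4 3.6
  endloop
 endfacet
 facet normal 0.276 0.948 0.158
  outer loop
   vertex 2.2 4.0 1.4
   vertex 3.0 3.4 3.6
   vertex 3.8 3.2 3.4
  endloop
 endfacet
 facet normal 0.878 -0.473 0.068
  outer loop
   vertex 3.4 2.4 3.0
   vertex 3.8 3.2 3.4
   vertex 2.8 1.4 3.8
  endloop
 endfacet
 facet normal 0.852 -0.181 -0.491
  outer loop
   vertex 3.4 2.4 3.0
   vertex 1.8 3.0 0.0
   vertex 3.8 3.2 3.4
  endloop
 endfacet
 facet normal 0.600 -0.687 -0.410
  outer loop
   vertex 3.4 2.4 3.0
   vertex 2.8 1.4 3.8
   vertex 1.8 1.6 2.0
  endloop
 endfacet
 facet normal 0.609 -0.650 -0.455
  outer loop
   vertex 3.4 2.4 3.0
   vertex 1.8 1.6 2.0
   vertex 1.8 3.0 0.0
  endloop
 endfacet
 facet normal -0.648 0.136 0.750
  outer loop
   vertex 1.2 2.6 2.2
   vertex 2.8 1.4 3.8
   vertex 0.8 4.0 1.6
  endloop
 endfacet
 facet normal -0.764 -0.532 0.365
  outer loop
   vertex 1.2 2.6 2.2
   vertex 1.8 1.6 2.0
   vertex 2.8 1.4 3.8
  endloop
 endfacet
 facet normal -0.872 -0.381 -0.307
  outer loop
   vertex 1.2 2.6 2.2
   vertex 0.8 4.0 1.6
   vertex 1.8 3.0 0.0
  endloop
 endfacet
 facet normal -0.841 -0.443 -0.310
  outer loop
   vertex 1.2 2.6 2.2
   vertex 1.8 3.0 0.0
   vertex 1.8 1.6 2.0
  endloop
 endfacet
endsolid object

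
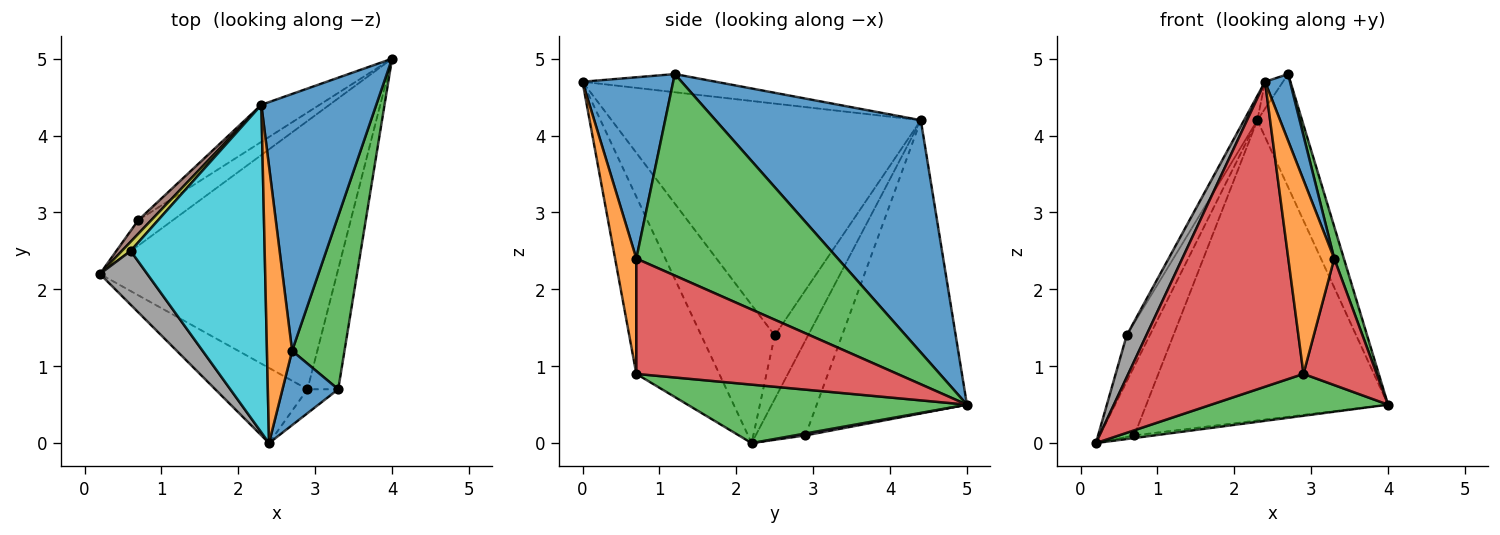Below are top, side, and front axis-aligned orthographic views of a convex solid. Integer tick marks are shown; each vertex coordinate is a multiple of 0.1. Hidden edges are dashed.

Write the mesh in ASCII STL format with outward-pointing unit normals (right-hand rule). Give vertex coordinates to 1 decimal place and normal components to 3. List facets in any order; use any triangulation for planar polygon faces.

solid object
 facet normal 0.880 0.192 0.435
  outer loop
   vertex 2.3 4.4 4.2
   vertex 2.7 1.2 4.8
   vertex 4.0 5.0 0.5
  endloop
 endfacet
 facet normal -0.584 0.079 0.808
  outer loop
   vertex 2.3 4.4 4.2
   vertex 2.4 0.0 4.7
   vertex 2.7 1.2 4.8
  endloop
 endfacet
 facet normal 0.237 -0.150 -0.960
  outer loop
   vertex 2.9 0.7 0.9
   vertex 0.2 2.2 0.0
   vertex 4.0 5.0 0.5
  endloop
 endfacet
 facet normal -0.418 -0.882 -0.217
  outer loop
   vertex 2.9 0.7 0.9
   vertex 2.4 0.0 4.7
   vertex 0.2 2.2 0.0
  endloop
 endfacet
 facet normal 0.055 0.102 -0.993
  outer loop
   vertex 0.7 2.9 0.1
   vertex 4.0 5.0 0.5
   vertex 0.2 2.2 0.0
  endloop
 endfacet
 facet normal -0.816 0.567 0.111
  outer loop
   vertex 0.7 2.9 0.1
   vertex 0.2 2.2 0.0
   vertex 2.3 4.4 4.2
  endloop
 endfacet
 facet normal -0.525 0.845 -0.104
  outer loop
   vertex 0.7 2.9 0.1
   vertex 2.3 4.4 4.2
   vertex 4.0 5.0 0.5
  endloop
 endfacet
 facet normal -0.917 -0.245 0.315
  outer loop
   vertex 0.6 2.5 1.4
   vertex 0.2 2.2 0.0
   vertex 2.4 0.0 4.7
  endloop
 endfacet
 facet normal -0.817 0.566 0.112
  outer loop
   vertex 0.6 2.5 1.4
   vertex 2.3 4.4 4.2
   vertex 0.2 2.2 0.0
  endloop
 endfacet
 facet normal -0.865 0.037 0.500
  outer loop
   vertex 0.6 2.5 1.4
   vertex 2.4 0.0 4.7
   vertex 2.3 4.4 4.2
  endloop
 endfacet
 facet normal 0.924 -0.255 0.284
  outer loop
   vertex 3.3 0.7 2.4
   vertex 2.7 1.2 4.8
   vertex 2.4 0.0 4.7
  endloop
 endfacet
 facet normal 0.417 -0.902 -0.111
  outer loop
   vertex 3.3 0.7 2.4
   vertex 2.4 0.0 4.7
   vertex 2.9 0.7 0.9
  endloop
 endfacet
 facet normal 0.967 -0.046 0.251
  outer loop
   vertex 3.3 0.7 2.4
   vertex 4.0 5.0 0.5
   vertex 2.7 1.2 4.8
  endloop
 endfacet
 facet normal 0.933 -0.262 -0.249
  outer loop
   vertex 3.3 0.7 2.4
   vertex 2.9 0.7 0.9
   vertex 4.0 5.0 0.5
  endloop
 endfacet
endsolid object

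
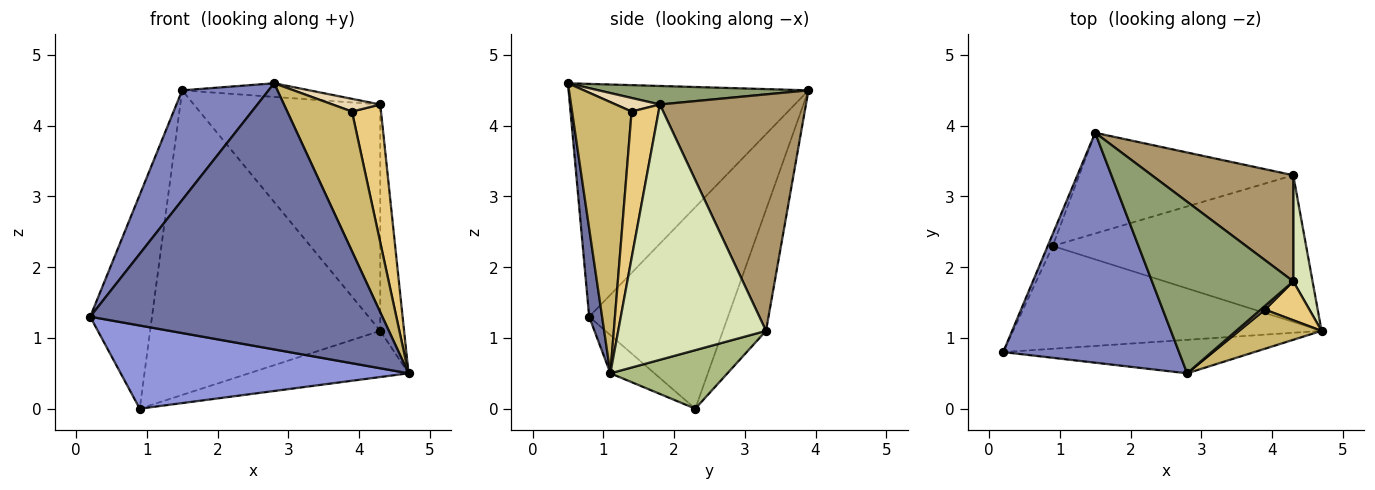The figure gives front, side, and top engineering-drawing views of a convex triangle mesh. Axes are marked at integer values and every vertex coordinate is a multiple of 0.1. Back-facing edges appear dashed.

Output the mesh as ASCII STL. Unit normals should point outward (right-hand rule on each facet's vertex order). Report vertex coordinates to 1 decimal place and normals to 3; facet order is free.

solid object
 facet normal 0.044 -0.991 -0.125
  outer loop
   vertex 2.8 0.5 4.6
   vertex 0.2 0.8 1.3
   vertex 4.7 1.1 0.5
  endloop
 endfacet
 facet normal -0.767 -0.276 0.579
  outer loop
   vertex 2.8 0.5 4.6
   vertex 1.5 3.9 4.5
   vertex 0.2 0.8 1.3
  endloop
 endfacet
 facet normal -0.096 -0.626 -0.774
  outer loop
   vertex 0.9 2.3 0.0
   vertex 4.7 1.1 0.5
   vertex 0.2 0.8 1.3
  endloop
 endfacet
 facet normal -0.913 0.407 -0.023
  outer loop
   vertex 0.9 2.3 0.0
   vertex 0.2 0.8 1.3
   vertex 1.5 3.9 4.5
  endloop
 endfacet
 facet normal 0.130 0.079 0.988
  outer loop
   vertex 4.3 1.8 4.3
   vertex 1.5 3.9 4.5
   vertex 2.8 0.5 4.6
  endloop
 endfacet
 facet normal 0.215 0.293 -0.932
  outer loop
   vertex 4.3 3.3 1.1
   vertex 4.7 1.1 0.5
   vertex 0.9 2.3 0.0
  endloop
 endfacet
 facet normal -0.175 0.935 -0.309
  outer loop
   vertex 4.3 3.3 1.1
   vertex 0.9 2.3 0.0
   vertex 1.5 3.9 4.5
  endloop
 endfacet
 facet normal 0.985 0.159 0.074
  outer loop
   vertex 4.3 3.3 1.1
   vertex 4.3 1.8 4.3
   vertex 4.7 1.1 0.5
  endloop
 endfacet
 facet normal 0.579 0.739 0.346
  outer loop
   vertex 4.3 3.3 1.1
   vertex 1.5 3.9 4.5
   vertex 4.3 1.8 4.3
  endloop
 endfacet
 facet normal 0.663 -0.721 0.202
  outer loop
   vertex 3.9 1.4 4.2
   vertex 2.8 0.5 4.6
   vertex 4.7 1.1 0.5
  endloop
 endfacet
 facet normal 0.667 -0.717 0.202
  outer loop
   vertex 3.9 1.4 4.2
   vertex 4.7 1.1 0.5
   vertex 4.3 1.8 4.3
  endloop
 endfacet
 facet normal 0.664 -0.717 0.212
  outer loop
   vertex 3.9 1.4 4.2
   vertex 4.3 1.8 4.3
   vertex 2.8 0.5 4.6
  endloop
 endfacet
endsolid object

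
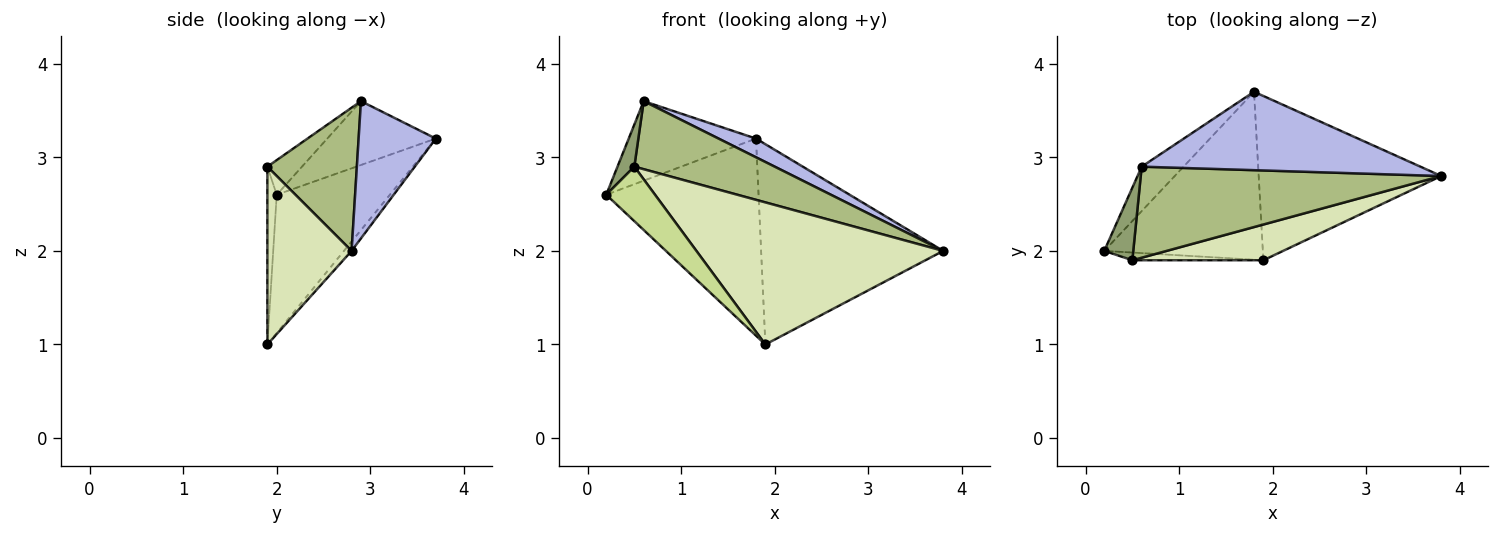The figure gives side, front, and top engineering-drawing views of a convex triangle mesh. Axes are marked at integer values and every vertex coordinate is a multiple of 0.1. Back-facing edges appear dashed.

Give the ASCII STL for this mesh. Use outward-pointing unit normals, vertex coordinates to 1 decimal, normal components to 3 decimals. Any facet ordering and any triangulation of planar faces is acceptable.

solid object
 facet normal -0.492 0.663 -0.564
  outer loop
   vertex 1.9 1.9 1.0
   vertex 0.2 2.0 2.6
   vertex 1.8 3.7 3.2
  endloop
 endfacet
 facet normal -0.033 0.773 -0.634
  outer loop
   vertex 1.9 1.9 1.0
   vertex 1.8 3.7 3.2
   vertex 3.8 2.8 2.0
  endloop
 endfacet
 facet normal -0.597 0.700 -0.391
  outer loop
   vertex 0.6 2.9 3.6
   vertex 1.8 3.7 3.2
   vertex 0.2 2.0 2.6
  endloop
 endfacet
 facet normal 0.432 -0.209 0.877
  outer loop
   vertex 0.6 2.9 3.6
   vertex 3.8 2.8 2.0
   vertex 1.8 3.7 3.2
  endloop
 endfacet
 facet normal -0.718 -0.349 0.602
  outer loop
   vertex 0.5 1.9 2.9
   vertex 0.6 2.9 3.6
   vertex 0.2 2.0 2.6
  endloop
 endfacet
 facet normal 0.357 -0.559 0.748
  outer loop
   vertex 0.5 1.9 2.9
   vertex 3.8 2.8 2.0
   vertex 0.6 2.9 3.6
  endloop
 endfacet
 facet normal -0.187 -0.973 -0.138
  outer loop
   vertex 0.5 1.9 2.9
   vertex 0.2 2.0 2.6
   vertex 1.9 1.9 1.0
  endloop
 endfacet
 facet normal 0.314 -0.921 0.232
  outer loop
   vertex 0.5 1.9 2.9
   vertex 1.9 1.9 1.0
   vertex 3.8 2.8 2.0
  endloop
 endfacet
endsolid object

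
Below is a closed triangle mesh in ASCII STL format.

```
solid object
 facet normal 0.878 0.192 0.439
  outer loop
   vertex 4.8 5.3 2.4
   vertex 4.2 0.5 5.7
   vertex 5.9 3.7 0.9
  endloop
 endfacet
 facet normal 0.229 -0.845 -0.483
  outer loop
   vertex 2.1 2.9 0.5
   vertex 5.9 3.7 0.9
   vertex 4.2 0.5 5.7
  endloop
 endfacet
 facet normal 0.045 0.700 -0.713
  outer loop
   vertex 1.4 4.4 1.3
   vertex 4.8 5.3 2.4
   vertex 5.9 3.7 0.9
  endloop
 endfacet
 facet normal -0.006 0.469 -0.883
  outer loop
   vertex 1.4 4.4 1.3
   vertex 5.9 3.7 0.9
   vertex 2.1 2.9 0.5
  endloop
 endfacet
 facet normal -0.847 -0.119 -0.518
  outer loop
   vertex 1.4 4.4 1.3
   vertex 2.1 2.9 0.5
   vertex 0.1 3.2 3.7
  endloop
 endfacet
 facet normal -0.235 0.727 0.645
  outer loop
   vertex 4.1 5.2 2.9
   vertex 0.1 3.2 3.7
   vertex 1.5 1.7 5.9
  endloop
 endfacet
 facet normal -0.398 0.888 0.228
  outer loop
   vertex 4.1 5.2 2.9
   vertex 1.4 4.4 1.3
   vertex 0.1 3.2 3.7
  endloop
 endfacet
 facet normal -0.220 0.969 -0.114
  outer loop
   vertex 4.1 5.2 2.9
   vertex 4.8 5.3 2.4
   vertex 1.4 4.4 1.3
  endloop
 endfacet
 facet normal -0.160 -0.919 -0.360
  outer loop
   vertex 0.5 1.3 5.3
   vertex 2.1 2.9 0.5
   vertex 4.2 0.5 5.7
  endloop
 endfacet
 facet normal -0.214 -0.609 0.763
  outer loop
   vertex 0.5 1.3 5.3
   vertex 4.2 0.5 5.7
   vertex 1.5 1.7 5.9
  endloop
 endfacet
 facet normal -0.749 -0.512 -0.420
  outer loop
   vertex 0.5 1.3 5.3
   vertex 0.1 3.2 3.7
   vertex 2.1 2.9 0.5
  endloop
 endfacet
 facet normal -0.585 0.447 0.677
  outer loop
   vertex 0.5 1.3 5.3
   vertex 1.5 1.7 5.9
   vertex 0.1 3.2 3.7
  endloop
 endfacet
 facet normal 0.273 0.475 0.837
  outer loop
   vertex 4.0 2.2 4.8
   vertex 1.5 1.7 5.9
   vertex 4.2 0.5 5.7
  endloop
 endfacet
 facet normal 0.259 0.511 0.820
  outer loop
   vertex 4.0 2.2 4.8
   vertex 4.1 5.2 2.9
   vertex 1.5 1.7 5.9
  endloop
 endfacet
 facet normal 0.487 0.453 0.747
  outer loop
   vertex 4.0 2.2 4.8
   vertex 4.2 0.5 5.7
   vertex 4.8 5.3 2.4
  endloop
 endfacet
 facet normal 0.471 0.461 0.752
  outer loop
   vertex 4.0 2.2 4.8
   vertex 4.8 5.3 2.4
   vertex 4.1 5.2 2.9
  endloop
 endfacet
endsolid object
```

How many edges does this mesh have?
24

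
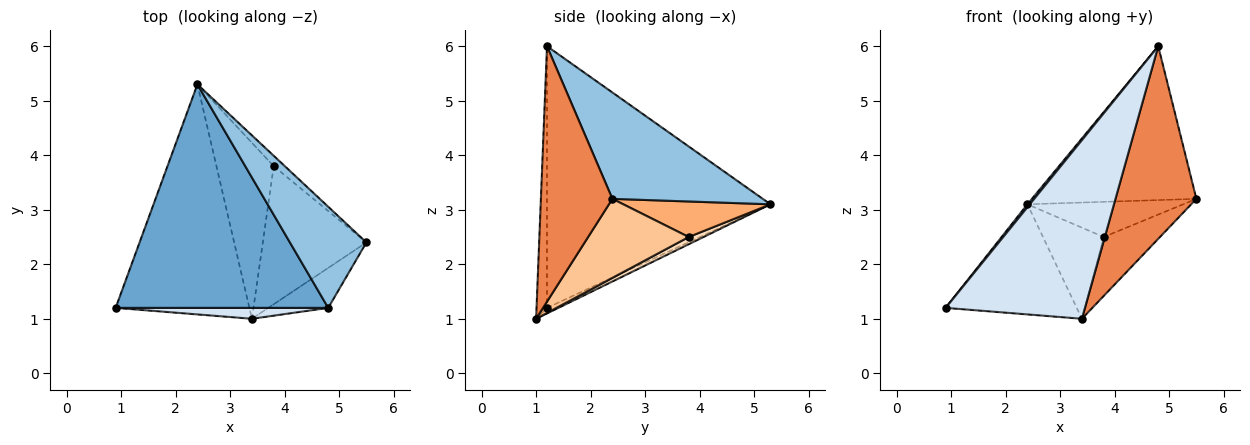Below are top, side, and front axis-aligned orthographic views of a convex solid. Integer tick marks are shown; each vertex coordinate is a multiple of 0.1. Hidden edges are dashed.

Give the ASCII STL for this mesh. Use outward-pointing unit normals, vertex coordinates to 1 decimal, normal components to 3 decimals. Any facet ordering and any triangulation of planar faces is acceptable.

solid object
 facet normal -0.776 -0.008 0.631
  outer loop
   vertex 4.8 1.2 6.0
   vertex 2.4 5.3 3.1
   vertex 0.9 1.2 1.2
  endloop
 endfacet
 facet normal 0.607 0.664 0.436
  outer loop
   vertex 4.8 1.2 6.0
   vertex 5.5 2.4 3.2
   vertex 2.4 5.3 3.1
  endloop
 endfacet
 facet normal -0.038 0.431 -0.901
  outer loop
   vertex 3.4 1.0 1.0
   vertex 0.9 1.2 1.2
   vertex 2.4 5.3 3.1
  endloop
 endfacet
 facet normal -0.075 -0.995 0.061
  outer loop
   vertex 3.4 1.0 1.0
   vertex 4.8 1.2 6.0
   vertex 0.9 1.2 1.2
  endloop
 endfacet
 facet normal 0.654 -0.740 -0.154
  outer loop
   vertex 3.4 1.0 1.0
   vertex 5.5 2.4 3.2
   vertex 4.8 1.2 6.0
  endloop
 endfacet
 facet normal 0.672 0.711 -0.210
  outer loop
   vertex 3.8 3.8 2.5
   vertex 2.4 5.3 3.1
   vertex 5.5 2.4 3.2
  endloop
 endfacet
 facet normal 0.575 0.321 -0.753
  outer loop
   vertex 3.8 3.8 2.5
   vertex 5.5 2.4 3.2
   vertex 3.4 1.0 1.0
  endloop
 endfacet
 facet normal 0.111 0.457 -0.883
  outer loop
   vertex 3.8 3.8 2.5
   vertex 3.4 1.0 1.0
   vertex 2.4 5.3 3.1
  endloop
 endfacet
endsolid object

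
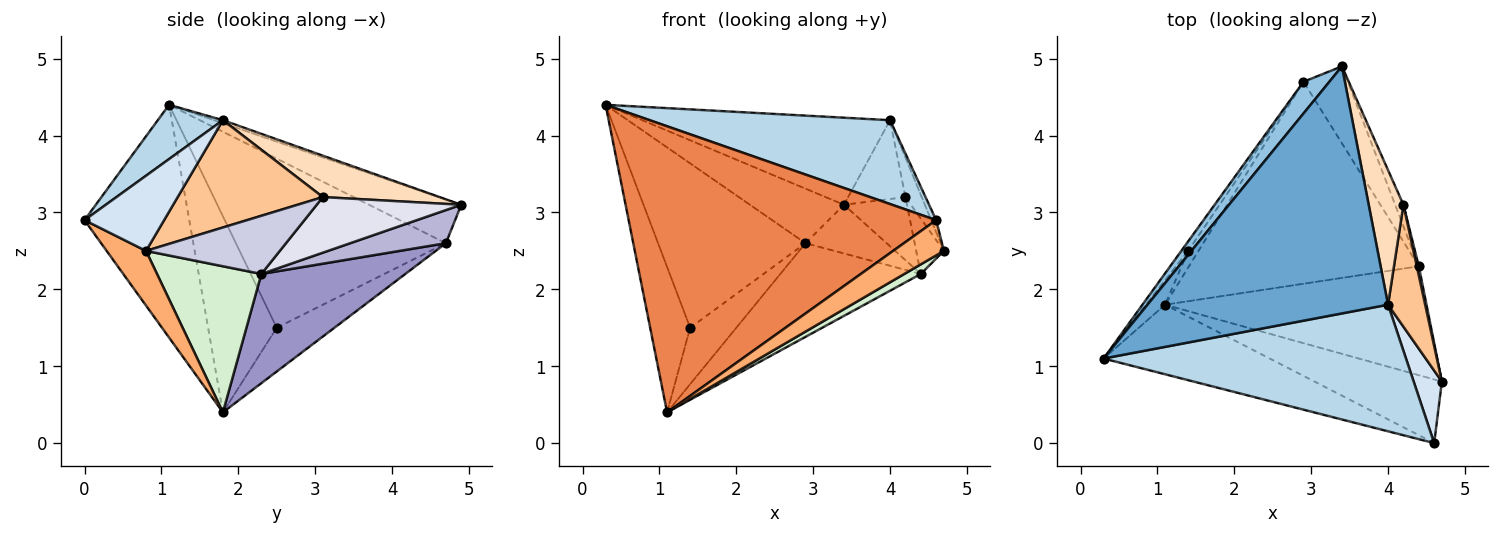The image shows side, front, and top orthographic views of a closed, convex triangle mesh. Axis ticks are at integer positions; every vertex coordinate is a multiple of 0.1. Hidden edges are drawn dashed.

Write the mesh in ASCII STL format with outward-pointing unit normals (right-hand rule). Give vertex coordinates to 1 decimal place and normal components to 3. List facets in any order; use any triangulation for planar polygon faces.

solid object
 facet normal -0.012 0.332 0.943
  outer loop
   vertex 4.0 1.8 4.2
   vertex 3.4 4.9 3.1
   vertex 0.3 1.1 4.4
  endloop
 endfacet
 facet normal -0.647 0.659 0.383
  outer loop
   vertex 2.9 4.7 2.6
   vertex 0.3 1.1 4.4
   vertex 3.4 4.9 3.1
  endloop
 endfacet
 facet normal 0.148 -0.546 0.825
  outer loop
   vertex 4.6 0.0 2.9
   vertex 4.0 1.8 4.2
   vertex 0.3 1.1 4.4
  endloop
 endfacet
 facet normal 0.935 0.058 0.351
  outer loop
   vertex 4.6 0.0 2.9
   vertex 4.7 0.8 2.5
   vertex 4.0 1.8 4.2
  endloop
 endfacet
 facet normal -0.314 -0.922 -0.224
  outer loop
   vertex 4.6 0.0 2.9
   vertex 0.3 1.1 4.4
   vertex 1.1 1.8 0.4
  endloop
 endfacet
 facet normal 0.352 -0.453 -0.819
  outer loop
   vertex 4.6 0.0 2.9
   vertex 1.1 1.8 0.4
   vertex 4.7 0.8 2.5
  endloop
 endfacet
 facet normal 0.940 0.105 0.325
  outer loop
   vertex 4.2 3.1 3.2
   vertex 4.0 1.8 4.2
   vertex 4.7 0.8 2.5
  endloop
 endfacet
 facet normal 0.717 0.352 0.601
  outer loop
   vertex 4.2 3.1 3.2
   vertex 3.4 4.9 3.1
   vertex 4.0 1.8 4.2
  endloop
 endfacet
 facet normal -0.861 0.502 -0.084
  outer loop
   vertex 1.4 2.5 1.5
   vertex 1.1 1.8 0.4
   vertex 0.3 1.1 4.4
  endloop
 endfacet
 facet normal -0.818 0.574 -0.033
  outer loop
   vertex 1.4 2.5 1.5
   vertex 0.3 1.1 4.4
   vertex 2.9 4.7 2.6
  endloop
 endfacet
 facet normal -0.768 0.614 -0.182
  outer loop
   vertex 1.4 2.5 1.5
   vertex 2.9 4.7 2.6
   vertex 1.1 1.8 0.4
  endloop
 endfacet
 facet normal 0.486 -0.077 -0.870
  outer loop
   vertex 4.4 2.3 2.2
   vertex 4.7 0.8 2.5
   vertex 1.1 1.8 0.4
  endloop
 endfacet
 facet normal 0.396 0.386 -0.833
  outer loop
   vertex 4.4 2.3 2.2
   vertex 1.1 1.8 0.4
   vertex 2.9 4.7 2.6
  endloop
 endfacet
 facet normal 0.534 0.453 -0.715
  outer loop
   vertex 4.4 2.3 2.2
   vertex 2.9 4.7 2.6
   vertex 3.4 4.9 3.1
  endloop
 endfacet
 facet normal 0.979 0.202 0.034
  outer loop
   vertex 4.4 2.3 2.2
   vertex 4.2 3.1 3.2
   vertex 4.7 0.8 2.5
  endloop
 endfacet
 facet normal 0.908 0.396 -0.135
  outer loop
   vertex 4.4 2.3 2.2
   vertex 3.4 4.9 3.1
   vertex 4.2 3.1 3.2
  endloop
 endfacet
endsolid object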